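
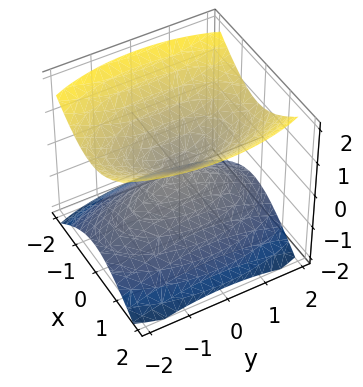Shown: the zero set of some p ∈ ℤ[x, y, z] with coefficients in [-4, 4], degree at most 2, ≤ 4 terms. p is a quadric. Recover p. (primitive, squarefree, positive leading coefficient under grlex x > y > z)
1. The picture has 2 separate pieces.
2. The degree is 2 — two nappes meeting at a single point; a quadric.
3. Symmetries: it's symmetric under x → −x, forcing even powers of x; the y ↦ −y reflection is a symmetry, so y appears only in even powers; mirror symmetry z ↦ −z ⇒ only even powers of z.
4. Observable constraints: it meets the y-axis at y = 0 (among the integer gridlines); one x-axis crossing is at x = 0; it meets the z-axis at z = 0 (among the integer gridlines).
5. Fitting integer coefficients to these (and the overall shape) gives p.

3*x^2 + y^2 - 3*z^2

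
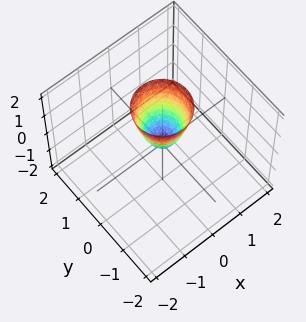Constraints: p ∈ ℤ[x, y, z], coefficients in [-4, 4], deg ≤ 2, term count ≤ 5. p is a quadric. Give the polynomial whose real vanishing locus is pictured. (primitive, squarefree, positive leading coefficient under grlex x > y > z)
(a) The degree is 2 — a paraboloid; a quadric.
(b) Symmetry: the surface is invariant under rotation about z: p = q(x² + y², z).
(c) Observable constraints: a circular section at z = 1 has radius between 0 and 1; one z-axis crossing is at z = 0; one y-axis crossing is at y = 0.
(d) Fitting integer coefficients to these (and the overall shape) gives p.

3*x^2 + 3*y^2 - z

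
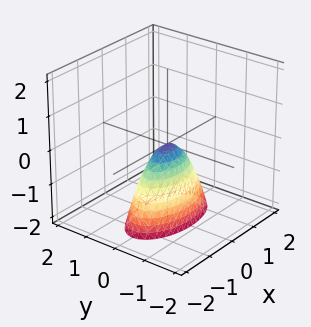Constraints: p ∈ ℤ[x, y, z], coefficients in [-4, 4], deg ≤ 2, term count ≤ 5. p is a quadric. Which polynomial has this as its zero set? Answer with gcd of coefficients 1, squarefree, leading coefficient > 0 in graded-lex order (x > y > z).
x^2 + 3*y^2 + z

deg p = 2. A paraboloid; a quadric.
Symmetries: mirror symmetry y ↦ −y ⇒ only even powers of y; it's symmetric under x → −x, forcing even powers of x.
Checking where it meets the axes: it meets the y-axis at y = 0 (among the integer gridlines); one x-axis crossing is at x = 0; one z-axis crossing is at z = 0.
These observations pin down the coefficients.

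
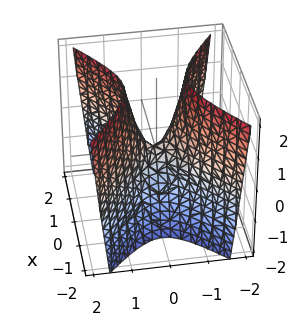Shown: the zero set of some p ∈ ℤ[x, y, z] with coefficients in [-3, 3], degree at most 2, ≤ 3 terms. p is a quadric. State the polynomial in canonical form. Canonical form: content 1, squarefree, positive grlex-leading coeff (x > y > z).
1. deg p = 2. A saddle surface; a quadric.
2. Symmetries: the y ↦ −y reflection is a symmetry, so y appears only in even powers; mirror symmetry x ↦ −x ⇒ only even powers of x.
3. From the axis intercepts and sections: it crosses the y-axis at the gridline y = 0; it meets the x-axis at x = 0 (among the integer gridlines); it crosses the z-axis at the gridline z = 0.
4. Fitting integer coefficients to these (and the overall shape) gives p.

2*x^2 - 3*y^2 + z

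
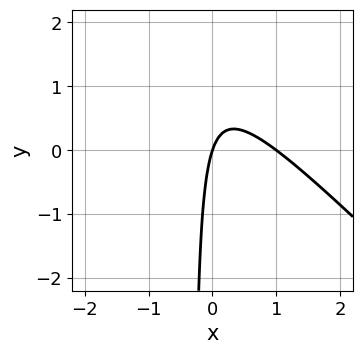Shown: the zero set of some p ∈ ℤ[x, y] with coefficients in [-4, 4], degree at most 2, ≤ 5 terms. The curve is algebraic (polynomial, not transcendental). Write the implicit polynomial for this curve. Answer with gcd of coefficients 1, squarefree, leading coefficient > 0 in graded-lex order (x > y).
3*x^2 + 3*x*y - 3*x + y

First, the degree is 2 — the shape is more complex than any degree-1 curve.
Then, from the visible intercepts: the x-axis gridline crossings are at x ∈ {0, 1}; it meets the y-axis at y = 0 (among the integer gridlines).
Finally, together with the visible shape, these determine p as stated.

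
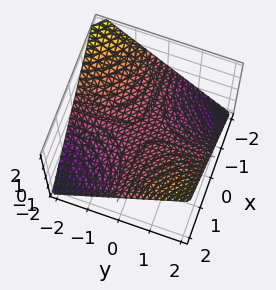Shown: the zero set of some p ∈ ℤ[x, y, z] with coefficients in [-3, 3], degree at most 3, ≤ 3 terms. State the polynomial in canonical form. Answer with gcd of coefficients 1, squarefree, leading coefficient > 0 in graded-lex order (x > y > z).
First, the degree is 2 — a saddle surface; a quadric.
Next, reading off the gridlines: the visible x-axis segment lies entirely on the surface; every point of the y-axis in the box is on the surface.
Finally, fitting integer coefficients to these (and the overall shape) gives p.

x*y - 2*z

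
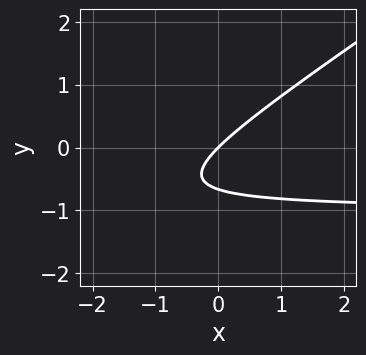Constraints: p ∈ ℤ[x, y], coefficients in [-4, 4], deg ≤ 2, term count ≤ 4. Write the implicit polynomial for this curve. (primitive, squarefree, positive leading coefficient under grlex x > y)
2*x*y - 3*y^2 + 2*x - 2*y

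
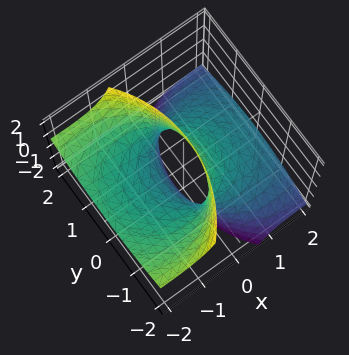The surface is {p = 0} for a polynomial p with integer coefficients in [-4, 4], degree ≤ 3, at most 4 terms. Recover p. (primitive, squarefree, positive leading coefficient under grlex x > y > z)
x^2 + 3*x*z + y^2 - 1

Degree: the shape is more complex than any degree-1 surface, so deg p = 2.
Against the integer gridlines: no z-intercept at any integer in the box; the y-axis gridline crossings are at y ∈ {-1, 1}; the x-axis gridline crossings are at x ∈ {-1, 1}.
Putting this together gives p.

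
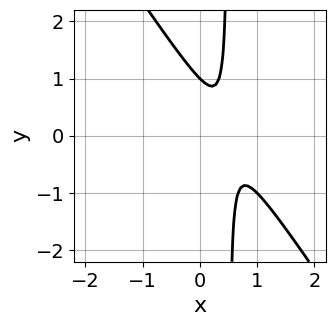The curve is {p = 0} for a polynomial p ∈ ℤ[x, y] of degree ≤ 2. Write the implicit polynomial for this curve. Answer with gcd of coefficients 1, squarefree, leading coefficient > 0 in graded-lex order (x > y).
3*x^2 + 2*x*y - 3*x - y + 1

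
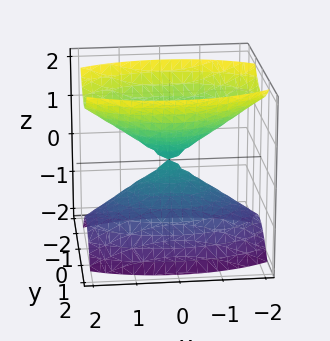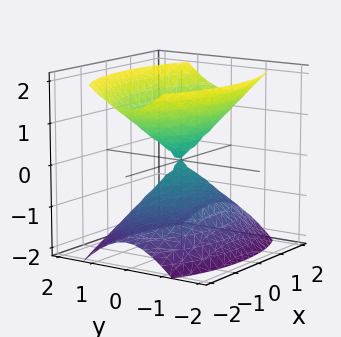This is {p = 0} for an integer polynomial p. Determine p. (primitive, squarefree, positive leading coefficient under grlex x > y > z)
1. The picture has 2 separate pieces. They look like related sheets of one shape, so recover p as a whole.
2. The degree is 2 — two nappes meeting at a single point; a quadric.
3. Symmetries: the x ↦ −x reflection is a symmetry, so x appears only in even powers; it's symmetric under y → −y, forcing even powers of y; mirror symmetry z ↦ −z ⇒ only even powers of z.
4. Observable constraints: it meets the x-axis at x = 0 (among the integer gridlines); it crosses the z-axis at the gridline z = 0; it crosses the y-axis at the gridline y = 0.
5. These observations pin down the coefficients.

x^2 + 3*y^2 - 2*z^2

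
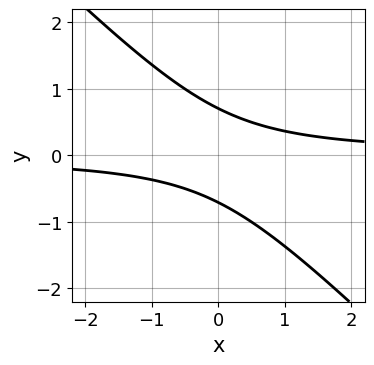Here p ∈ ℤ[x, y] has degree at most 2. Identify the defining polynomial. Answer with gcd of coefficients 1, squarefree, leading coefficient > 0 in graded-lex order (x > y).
deg p = 2. No degree-1 curve has this shape.
Against the integer gridlines: no x-intercept at any integer in the box.
Assembling these constraints gives the stated polynomial.

2*x*y + 2*y^2 - 1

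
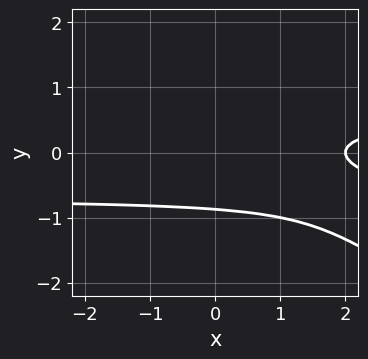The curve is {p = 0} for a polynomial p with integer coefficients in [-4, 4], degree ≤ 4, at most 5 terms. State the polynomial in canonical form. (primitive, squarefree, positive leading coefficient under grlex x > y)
2*x*y^2 + 3*y^3 - x + 2

Degree: a generic line meets the curve in up to 3 points, so deg p = 3.
From the axis intercepts and sections: one x-axis crossing is at x = 2.
Putting this together gives p.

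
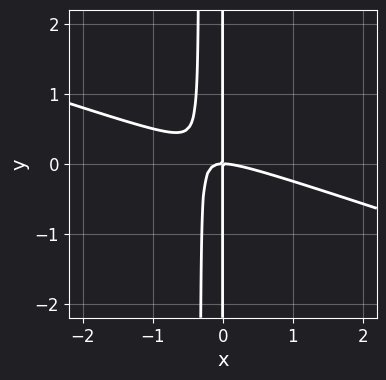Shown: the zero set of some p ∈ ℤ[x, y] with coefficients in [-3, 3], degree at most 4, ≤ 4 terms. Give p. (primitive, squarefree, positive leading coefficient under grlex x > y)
1. Degree: the shape is more complex than any degree-2 curve, so deg p = 3.
2. From the visible intercepts: one x-axis crossing is at x = 0; the visible y-axis segment lies entirely on the curve.
3. The integer polynomial consistent with all of this is the stated p.

x^3 + 3*x^2*y + x*y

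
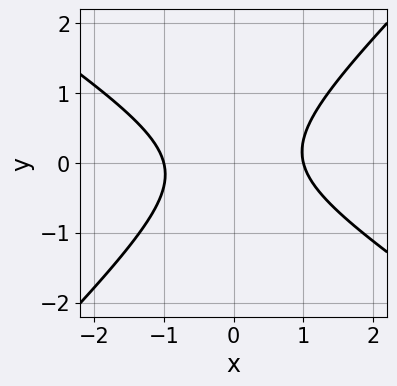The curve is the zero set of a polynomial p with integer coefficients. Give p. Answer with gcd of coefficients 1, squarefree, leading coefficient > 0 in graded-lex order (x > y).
2*x^2 + x*y - 3*y^2 - 2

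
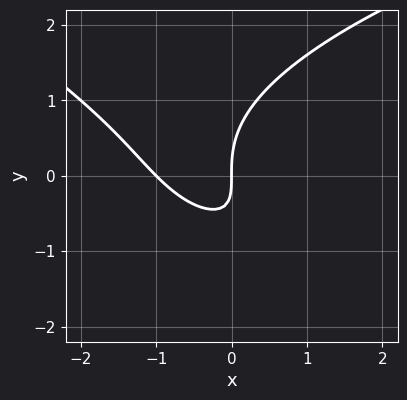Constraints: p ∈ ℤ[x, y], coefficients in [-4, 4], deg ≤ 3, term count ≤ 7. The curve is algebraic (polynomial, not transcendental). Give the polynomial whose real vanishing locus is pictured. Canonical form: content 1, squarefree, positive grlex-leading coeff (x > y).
(a) The degree is 3 — the shape is more complex than any degree-2 curve.
(b) From the visible intercepts: one y-axis crossing is at y = 0; the x-axis gridline crossings are at x ∈ {-1, 0}.
(c) Together with the visible shape, these determine p as stated.

x*y^2 + 2*y^3 - 3*x^2 - 3*x*y - 3*x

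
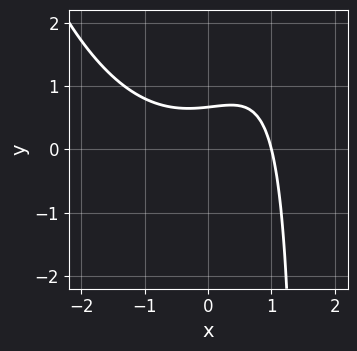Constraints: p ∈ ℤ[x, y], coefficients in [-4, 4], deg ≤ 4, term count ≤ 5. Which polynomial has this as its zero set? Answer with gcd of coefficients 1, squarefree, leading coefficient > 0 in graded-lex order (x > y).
1. Degree: no degree-2 curve has this shape, so deg p = 3.
2. Against the integer gridlines: it crosses the x-axis at the gridline x = 1.
3. Matching integer coefficients to the picture gives p.

x^3 - 2*x*y + x + 3*y - 2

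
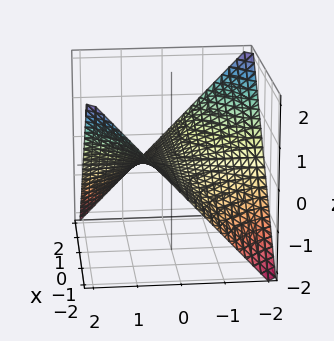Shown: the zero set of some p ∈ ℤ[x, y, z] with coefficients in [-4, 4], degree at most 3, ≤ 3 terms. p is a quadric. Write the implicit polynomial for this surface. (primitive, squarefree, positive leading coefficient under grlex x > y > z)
1. The degree is 2 — a hyperbolic paraboloid; a quadric.
2. From the axis intercepts and sections: every point of the x-axis in the box is on the surface; every point of the y-axis in the box is on the surface.
3. Assembling these constraints gives the stated polynomial.

x*y + 2*z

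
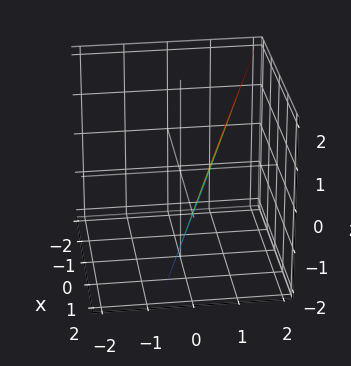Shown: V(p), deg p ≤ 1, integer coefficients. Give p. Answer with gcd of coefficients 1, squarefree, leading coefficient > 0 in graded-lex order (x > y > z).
Degree: the surface is flat (a plane), so deg p = 1.
Checking where it meets the axes: it meets the z-axis at z = -2 (among the integer gridlines); it meets the x-axis at x = 2 (among the integer gridlines).
Assembling these constraints gives the stated polynomial.

x + 3*y - z - 2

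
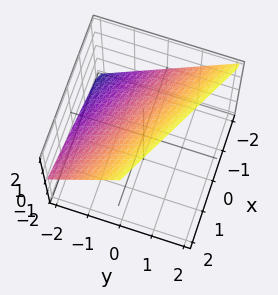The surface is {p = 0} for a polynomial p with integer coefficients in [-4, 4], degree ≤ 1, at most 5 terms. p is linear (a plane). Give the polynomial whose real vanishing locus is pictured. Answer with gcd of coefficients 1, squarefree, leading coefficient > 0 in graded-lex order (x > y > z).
1. deg p = 1.
2. Against the integer gridlines: it crosses the y-axis at the gridline y = -1; one z-axis crossing is at z = 1; it meets the x-axis at x = -2 (among the integer gridlines).
3. These observations pin down the coefficients.

x + 2*y - 2*z + 2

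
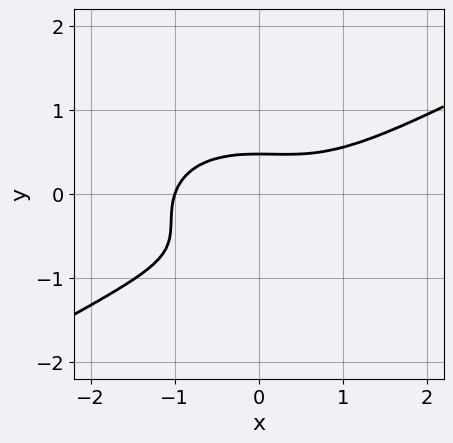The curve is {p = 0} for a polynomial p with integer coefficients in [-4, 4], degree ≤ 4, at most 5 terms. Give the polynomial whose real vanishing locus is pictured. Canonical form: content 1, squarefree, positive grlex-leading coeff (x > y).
deg p = 3. A generic line meets the curve in up to 3 points.
Observable constraints: one x-axis crossing is at x = -1.
Together with the visible shape, these determine p as stated.

x^3 - x^2*y - 3*y^3 - 3*y^2 + 1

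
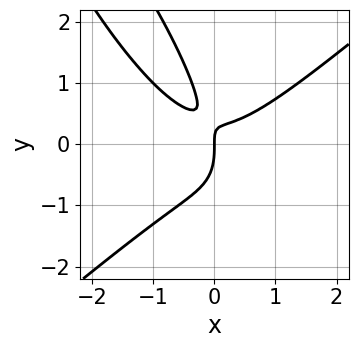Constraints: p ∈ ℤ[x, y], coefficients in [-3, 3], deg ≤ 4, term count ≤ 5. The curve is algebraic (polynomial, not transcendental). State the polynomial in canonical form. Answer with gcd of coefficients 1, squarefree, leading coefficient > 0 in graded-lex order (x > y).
2*x^3 - 2*x*y^2 - y^3 - 2*x*y + x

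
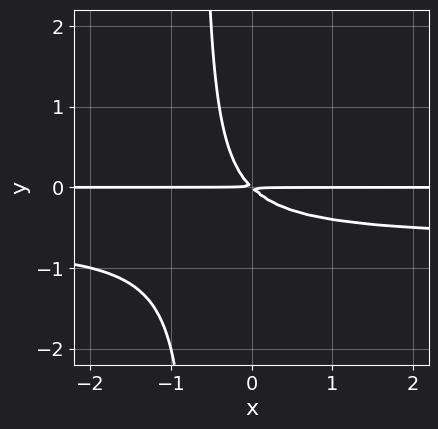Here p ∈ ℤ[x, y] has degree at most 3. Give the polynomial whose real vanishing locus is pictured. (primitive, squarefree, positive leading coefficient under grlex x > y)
First, the degree is 3 — no degree-2 curve has this shape.
Next, against the integer gridlines: every point of the x-axis in the box is on the curve.
Finally, putting this together gives p.

3*x*y^2 + 2*x*y + 2*y^2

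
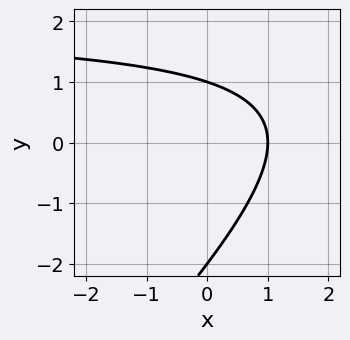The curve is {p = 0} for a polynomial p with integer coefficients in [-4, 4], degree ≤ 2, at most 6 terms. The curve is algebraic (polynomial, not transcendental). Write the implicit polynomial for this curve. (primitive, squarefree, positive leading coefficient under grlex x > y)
x*y - y^2 - 2*x - y + 2

First, the degree is 2 — a generic line meets the curve in up to 2 points.
Then, reading off the gridlines: one x-axis crossing is at x = 1; the y-axis gridline crossings are at y ∈ {-2, 1}.
Finally, these observations pin down the coefficients.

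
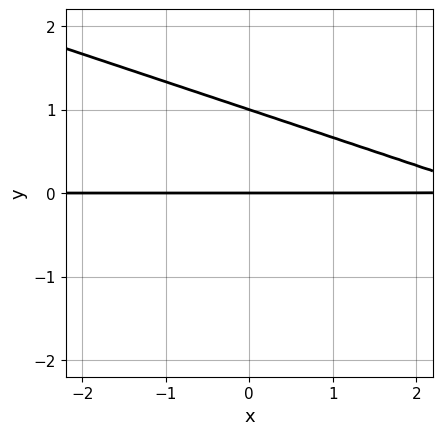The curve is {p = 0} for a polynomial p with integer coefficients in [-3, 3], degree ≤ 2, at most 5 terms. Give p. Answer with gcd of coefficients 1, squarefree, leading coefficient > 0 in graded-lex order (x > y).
x*y + 3*y^2 - 3*y

1. The degree is 2 — the shape is more complex than any degree-1 curve.
2. From the visible intercepts: the y-axis gridline crossings are at y ∈ {0, 1}; the visible x-axis segment lies entirely on the curve.
3. Together with the visible shape, these determine p as stated.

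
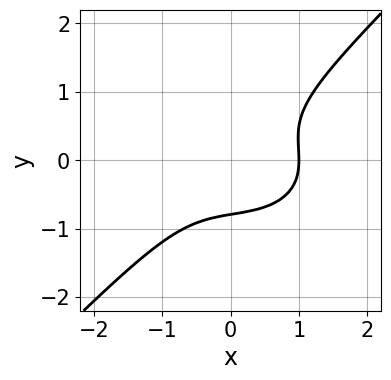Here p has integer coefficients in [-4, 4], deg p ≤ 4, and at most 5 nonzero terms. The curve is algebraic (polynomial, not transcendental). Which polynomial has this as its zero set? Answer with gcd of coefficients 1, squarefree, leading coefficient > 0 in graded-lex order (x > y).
(a) The degree is 3 — the shape is more complex than any degree-2 curve.
(b) Reading off the gridlines: one x-axis crossing is at x = 1.
(c) Fitting integer coefficients to these (and the overall shape) gives p.

x^3 + x*y^2 - 2*y^3 - 1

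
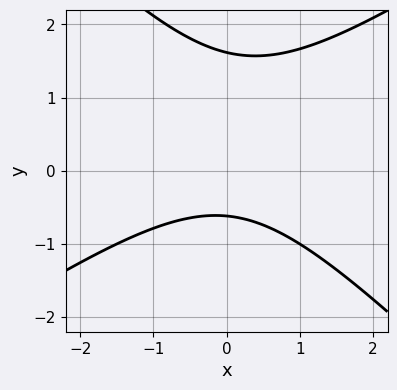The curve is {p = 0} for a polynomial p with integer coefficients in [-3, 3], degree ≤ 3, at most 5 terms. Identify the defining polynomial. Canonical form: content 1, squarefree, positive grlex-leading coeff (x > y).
Degree: no degree-1 curve has this shape, so deg p = 2.
From the visible intercepts: the curve avoids every integer x-axis point in the box.
Putting this together gives p.

2*x^2 - x*y - 3*y^2 + 3*y + 3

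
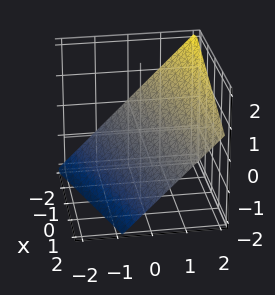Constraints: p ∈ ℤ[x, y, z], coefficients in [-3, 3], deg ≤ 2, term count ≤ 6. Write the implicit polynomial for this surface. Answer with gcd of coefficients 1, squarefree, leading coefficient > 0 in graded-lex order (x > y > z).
x - 3*y + 3*z + 2

deg p = 1. Every cross-section is a straight line — this is a plane.
From the axis intercepts and sections: one x-axis crossing is at x = -2.
Fitting integer coefficients to these (and the overall shape) gives p.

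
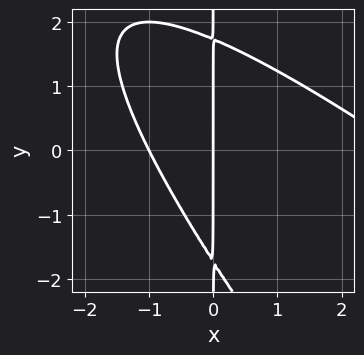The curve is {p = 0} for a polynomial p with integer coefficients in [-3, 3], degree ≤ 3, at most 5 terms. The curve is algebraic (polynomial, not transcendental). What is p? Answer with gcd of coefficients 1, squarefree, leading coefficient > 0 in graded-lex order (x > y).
x^3 + 2*x^2*y + x*y^2 - 2*x^2 - 3*x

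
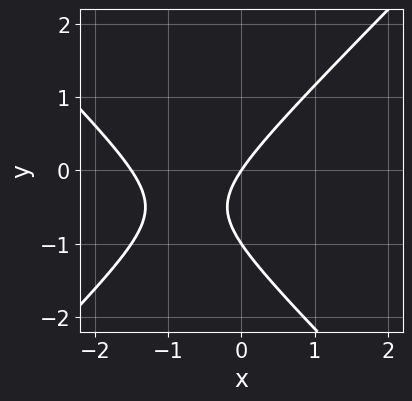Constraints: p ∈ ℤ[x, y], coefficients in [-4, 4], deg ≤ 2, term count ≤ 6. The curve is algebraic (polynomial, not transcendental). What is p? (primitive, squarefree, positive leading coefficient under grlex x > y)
2*x^2 - 2*y^2 + 3*x - 2*y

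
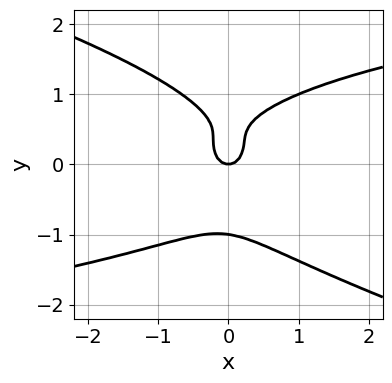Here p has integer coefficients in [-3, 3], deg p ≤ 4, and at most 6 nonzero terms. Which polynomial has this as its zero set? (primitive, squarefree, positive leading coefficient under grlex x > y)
1. deg p = 4. A generic line meets the curve in up to 4 points.
2. From the visible intercepts: it meets the x-axis at x = 0 (among the integer gridlines); the y-axis gridline crossings are at y ∈ {-1, 0}.
3. Putting this together gives p.

x*y^3 + 3*y^4 - 3*x^2 - 2*y^2 + y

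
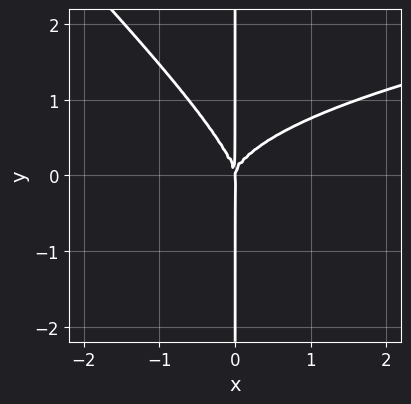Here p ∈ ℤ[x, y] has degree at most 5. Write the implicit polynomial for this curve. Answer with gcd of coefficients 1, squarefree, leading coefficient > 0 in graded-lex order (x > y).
First, deg p = 4. A generic line meets the curve in up to 4 points.
Then, checking where it meets the axes: every point of the y-axis in the box is on the curve; it crosses the x-axis at the gridline x = 0.
Finally, putting this together gives p.

x^2*y^2 + x*y^3 - x^3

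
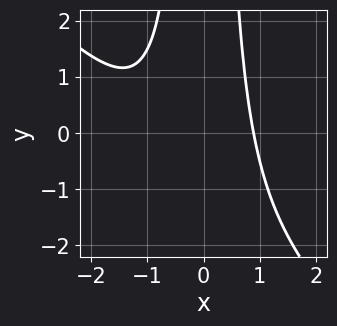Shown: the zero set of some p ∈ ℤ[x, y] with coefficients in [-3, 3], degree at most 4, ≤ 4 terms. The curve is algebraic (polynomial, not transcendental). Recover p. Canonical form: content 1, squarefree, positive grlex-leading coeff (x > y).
(a) The degree is 3 — the shape is more complex than any degree-2 curve.
(b) Observable constraints: the curve avoids every integer y-axis point in the box.
(c) Matching integer coefficients to the picture gives p.

2*x^3 + 2*x^2*y + 2*x^2 - 3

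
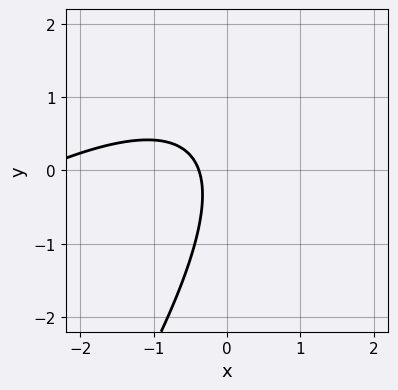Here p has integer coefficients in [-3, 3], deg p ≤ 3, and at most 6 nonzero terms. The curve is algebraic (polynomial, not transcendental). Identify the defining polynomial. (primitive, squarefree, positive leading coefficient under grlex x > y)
x^2 - 2*x*y + y^2 + 3*x + 1

deg p = 2. No degree-1 curve has this shape.
From the visible intercepts: it misses every integer gridline on the y-axis.
Solving for integer coefficients yields p as stated.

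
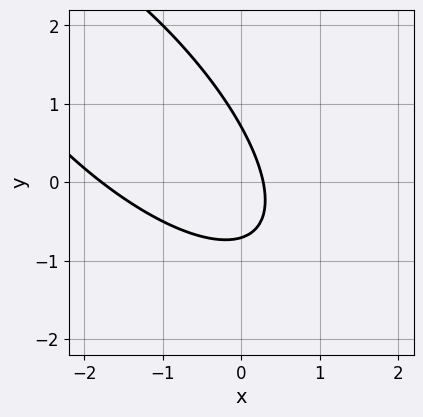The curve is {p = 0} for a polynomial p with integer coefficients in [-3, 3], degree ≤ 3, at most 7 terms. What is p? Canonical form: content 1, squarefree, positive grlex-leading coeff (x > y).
2*x^2 + 3*x*y + 2*y^2 + 3*x - 1

Degree: a generic line meets the curve in up to 2 points, so deg p = 2.
Solving for integer coefficients yields p as stated.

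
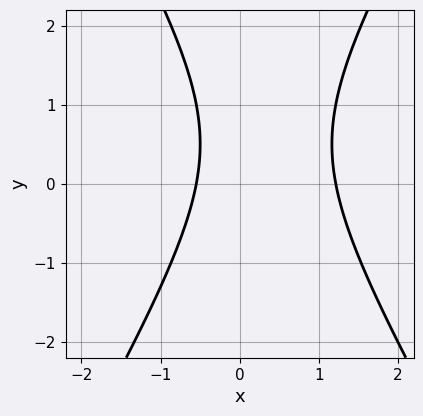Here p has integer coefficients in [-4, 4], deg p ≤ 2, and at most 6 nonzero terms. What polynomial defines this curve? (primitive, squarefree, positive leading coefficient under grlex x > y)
First, degree: a generic line meets the curve in up to 2 points, so deg p = 2.
Next, from the axis intercepts and sections: it misses every integer gridline on the y-axis.
Finally, the integer polynomial consistent with all of this is the stated p.

3*x^2 - y^2 - 2*x + y - 2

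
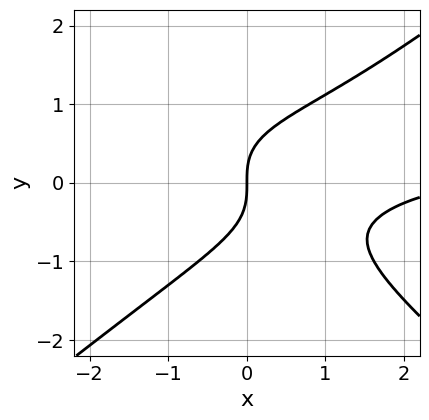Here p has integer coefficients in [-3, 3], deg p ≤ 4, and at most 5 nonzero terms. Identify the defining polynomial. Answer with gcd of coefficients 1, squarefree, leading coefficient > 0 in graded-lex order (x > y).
2*x^2*y - 3*y^3 - x^2 + 3*x

1. Degree: a generic line meets the curve in up to 3 points, so deg p = 3.
2. Reading off the gridlines: one y-axis crossing is at y = 0; it meets the x-axis at x = 0 (among the integer gridlines).
3. Putting this together gives p.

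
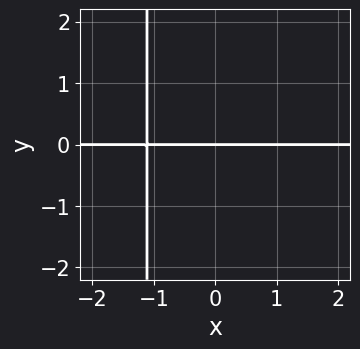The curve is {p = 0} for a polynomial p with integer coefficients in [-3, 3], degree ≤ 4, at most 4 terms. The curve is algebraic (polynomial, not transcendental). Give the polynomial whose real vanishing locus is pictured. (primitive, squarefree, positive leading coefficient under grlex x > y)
(a) Degree: the shape is more complex than any degree-3 curve, so deg p = 4.
(b) Against the integer gridlines: it crosses the y-axis at the gridline y = 0; the visible x-axis segment lies entirely on the curve.
(c) Matching integer coefficients to the picture gives p.

3*x^3*y - x*y + 3*y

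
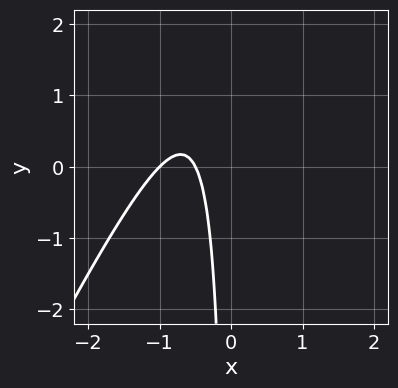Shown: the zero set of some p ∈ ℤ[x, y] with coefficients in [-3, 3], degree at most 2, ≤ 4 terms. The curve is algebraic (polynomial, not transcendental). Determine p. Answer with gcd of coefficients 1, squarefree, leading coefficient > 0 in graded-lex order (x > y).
2*x^2 - x*y + 3*x + 1

1. Degree: no degree-1 curve has this shape, so deg p = 2.
2. From the visible intercepts: it meets the x-axis at x = -1 (among the integer gridlines); it misses every integer gridline on the y-axis.
3. The integer polynomial consistent with all of this is the stated p.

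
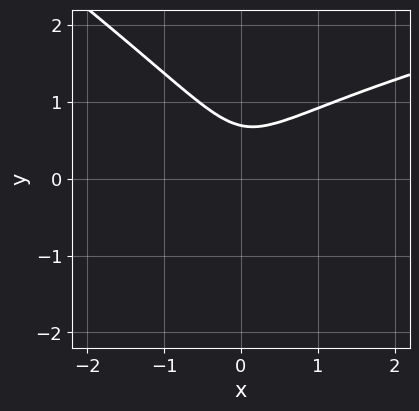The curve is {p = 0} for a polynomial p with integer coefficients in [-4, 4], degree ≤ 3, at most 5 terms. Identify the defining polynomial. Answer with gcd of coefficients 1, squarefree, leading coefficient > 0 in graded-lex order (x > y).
2*x*y^2 + 3*y^3 - 3*x^2 - 1

First, deg p = 3. The shape is more complex than any degree-2 curve.
Next, observable constraints: it misses every integer gridline on the x-axis.
Finally, together with the visible shape, these determine p as stated.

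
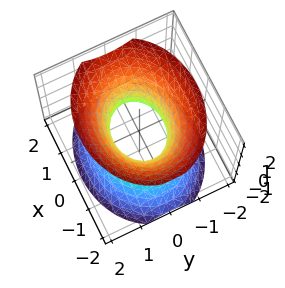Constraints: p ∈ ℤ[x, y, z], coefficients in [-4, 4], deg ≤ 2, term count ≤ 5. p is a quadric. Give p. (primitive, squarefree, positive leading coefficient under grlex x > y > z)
1. deg p = 2. One connected sheet with a waist; a quadric.
2. Symmetries: mirror symmetry x ↦ −x ⇒ only even powers of x; mirror symmetry z ↦ −z ⇒ only even powers of z; the y ↦ −y reflection is a symmetry, so y appears only in even powers.
3. From the visible intercepts: no z-intercept at any integer in the box; the x-axis gridline crossings are at x ∈ {-1, 1}.
4. Solving for integer coefficients yields p as stated.

2*x^2 + 3*y^2 - 2*z^2 - 2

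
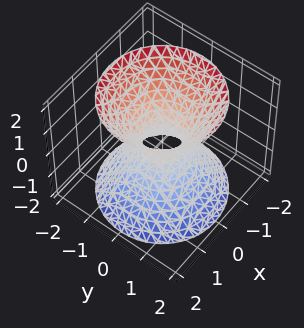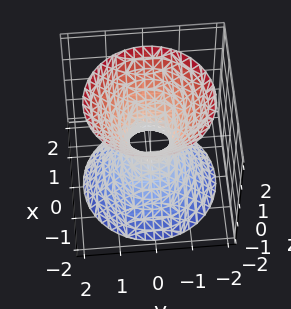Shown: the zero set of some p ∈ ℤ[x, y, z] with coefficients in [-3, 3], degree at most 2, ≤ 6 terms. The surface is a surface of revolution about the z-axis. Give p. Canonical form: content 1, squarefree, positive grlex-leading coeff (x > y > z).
3*x^2 + 3*y^2 - 2*z^2 - 1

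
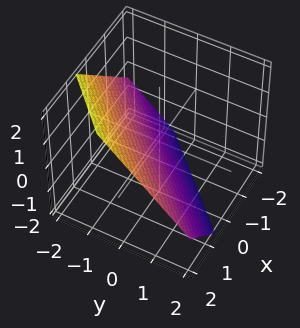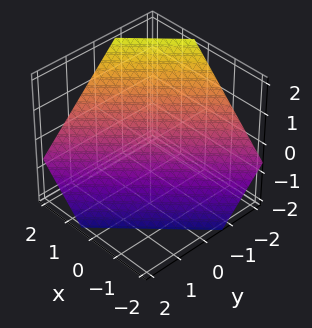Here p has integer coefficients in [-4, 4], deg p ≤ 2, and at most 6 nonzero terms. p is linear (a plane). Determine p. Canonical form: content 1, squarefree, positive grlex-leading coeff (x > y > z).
3*x - 3*y - 3*z - 2

First, the degree is 1 — every cross-section is a straight line — this is a plane.
Finally, matching integer coefficients to the picture gives p.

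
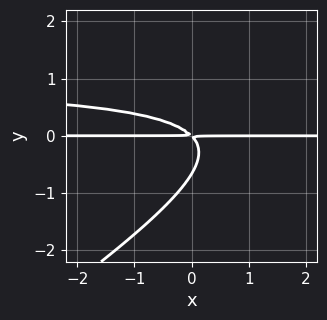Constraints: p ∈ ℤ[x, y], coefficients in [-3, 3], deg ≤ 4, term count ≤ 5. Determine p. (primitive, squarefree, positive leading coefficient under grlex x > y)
First, degree: a generic line meets the curve in up to 3 points, so deg p = 3.
Next, from the visible intercepts: the visible x-axis segment lies entirely on the curve.
Finally, assembling these constraints gives the stated polynomial.

2*x*y^2 - 3*y^3 - 2*x*y - 2*y^2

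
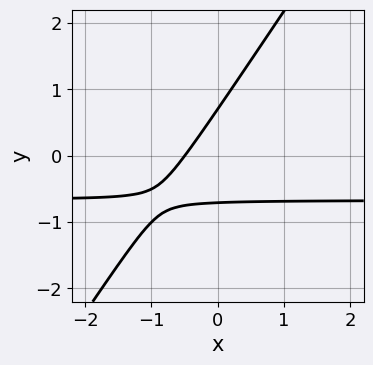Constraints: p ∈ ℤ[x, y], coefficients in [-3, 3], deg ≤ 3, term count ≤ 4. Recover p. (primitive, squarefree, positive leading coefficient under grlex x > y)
(a) Degree: a generic line meets the curve in up to 2 points, so deg p = 2.
(b) The integer polynomial consistent with all of this is the stated p.

3*x*y - 2*y^2 + 2*x + 1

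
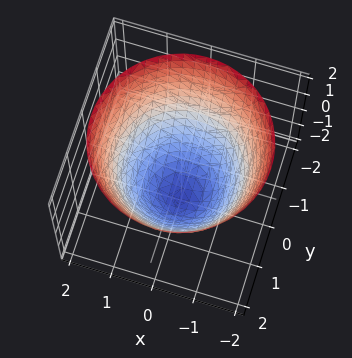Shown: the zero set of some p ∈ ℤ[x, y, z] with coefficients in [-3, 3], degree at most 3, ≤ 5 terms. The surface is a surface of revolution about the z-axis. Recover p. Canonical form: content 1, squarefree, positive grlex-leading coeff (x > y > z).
The degree is 2 — no degree-1 surface has this shape.
Symmetries: rotational symmetry about the z-axis ⇒ p depends on x, y only through x² + y².
Observable constraints: a circular section at z = 0 has radius between 1 and 2; it crosses the z-axis at the gridline z = -2.
Putting this together gives p.

x^2 + y^2 - z - 2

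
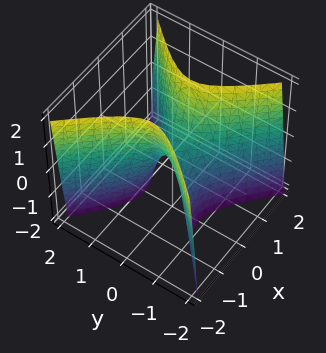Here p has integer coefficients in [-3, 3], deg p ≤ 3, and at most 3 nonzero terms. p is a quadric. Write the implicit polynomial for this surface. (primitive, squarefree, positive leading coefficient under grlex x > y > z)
Degree: a hyperbolic paraboloid; a quadric, so deg p = 2.
Symmetries: mirror symmetry x ↦ −x ⇒ only even powers of x; the y ↦ −y reflection is a symmetry, so y appears only in even powers.
Checking where it meets the axes: it crosses the y-axis at the gridline y = 0; it meets the x-axis at x = 0 (among the integer gridlines); it meets the z-axis at z = 0 (among the integer gridlines).
Putting this together gives p.

3*x^2 - 3*y^2 - z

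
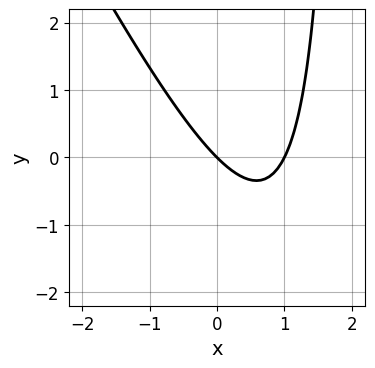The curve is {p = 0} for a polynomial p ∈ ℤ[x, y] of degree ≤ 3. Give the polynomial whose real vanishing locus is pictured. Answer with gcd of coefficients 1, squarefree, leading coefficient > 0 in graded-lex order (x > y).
2*x^2 + x*y - 2*x - 2*y

First, deg p = 2.
Next, from the axis intercepts and sections: the x-axis gridline crossings are at x ∈ {0, 1}; it crosses the y-axis at the gridline y = 0.
Finally, these observations pin down the coefficients.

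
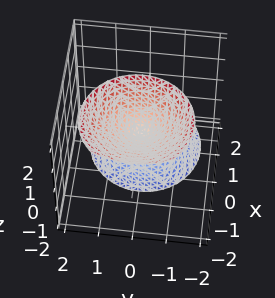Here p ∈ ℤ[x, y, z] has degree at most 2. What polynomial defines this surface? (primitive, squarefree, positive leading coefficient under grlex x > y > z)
3*x^2 + 3*x*z + 3*y^2 - z^2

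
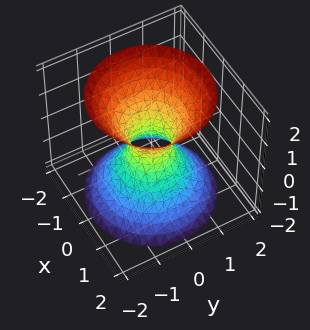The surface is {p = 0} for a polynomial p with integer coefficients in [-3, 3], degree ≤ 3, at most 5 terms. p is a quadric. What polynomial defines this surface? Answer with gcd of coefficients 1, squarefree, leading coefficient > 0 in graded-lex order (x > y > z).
(a) deg p = 2. An hourglass — one-sheet hyperboloid; a quadric.
(b) Symmetry: the surface is invariant under rotation about z: p = q(x² + y², z); it's symmetric under z → −z, forcing even powers of z.
(c) Observable constraints: a circular section at z = 1 has radius exactly 1; it misses every integer gridline on the z-axis.
(d) Together with the visible shape, these determine p as stated.

3*x^2 + 3*y^2 - 2*z^2 - 1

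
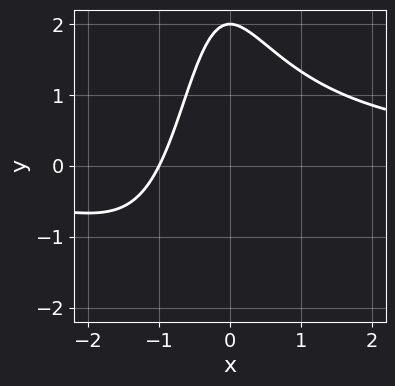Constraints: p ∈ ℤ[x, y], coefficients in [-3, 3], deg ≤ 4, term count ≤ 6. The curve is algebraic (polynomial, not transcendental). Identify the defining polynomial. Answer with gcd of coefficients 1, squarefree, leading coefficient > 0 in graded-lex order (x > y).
(a) deg p = 3. The shape is more complex than any degree-2 curve.
(b) From the axis intercepts and sections: it crosses the x-axis at the gridline x = -1; it meets the y-axis at y = 2 (among the integer gridlines).
(c) These observations pin down the coefficients.

x^2*y + x*y - 2*x + y - 2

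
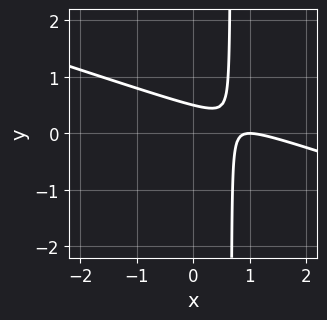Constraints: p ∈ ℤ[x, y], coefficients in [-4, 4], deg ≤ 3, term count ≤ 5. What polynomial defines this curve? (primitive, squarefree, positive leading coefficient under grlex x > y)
(a) The degree is 2 — the shape is more complex than any degree-1 curve.
(b) Reading off the gridlines: it crosses the x-axis at the gridline x = 1.
(c) Assembling these constraints gives the stated polynomial.

x^2 + 3*x*y - 2*x - 2*y + 1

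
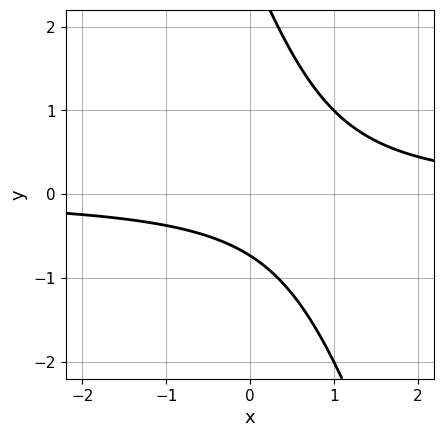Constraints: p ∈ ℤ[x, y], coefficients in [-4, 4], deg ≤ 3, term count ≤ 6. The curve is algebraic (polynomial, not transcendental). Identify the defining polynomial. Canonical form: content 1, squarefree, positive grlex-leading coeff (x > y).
3*x*y + y^2 - 2*y - 2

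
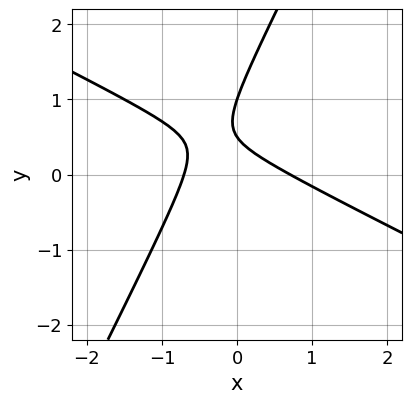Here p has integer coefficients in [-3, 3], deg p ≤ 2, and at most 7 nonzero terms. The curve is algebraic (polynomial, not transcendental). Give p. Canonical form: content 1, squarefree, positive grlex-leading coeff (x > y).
deg p = 2.
Observable constraints: one y-axis crossing is at y = 1.
Matching integer coefficients to the picture gives p.

2*x^2 + 3*x*y - 2*y^2 + 3*y - 1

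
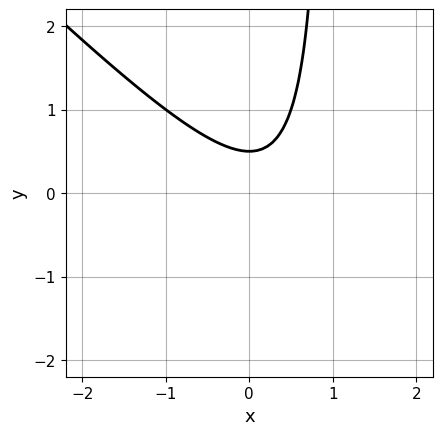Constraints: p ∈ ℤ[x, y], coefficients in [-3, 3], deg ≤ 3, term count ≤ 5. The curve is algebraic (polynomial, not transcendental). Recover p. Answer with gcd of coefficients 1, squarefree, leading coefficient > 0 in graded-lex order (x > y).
2*x^2 + 2*x*y - x - 2*y + 1

1. Degree: no degree-1 curve has this shape, so deg p = 2.
2. From the axis intercepts and sections: no x-intercept at any integer in the box.
3. Putting this together gives p.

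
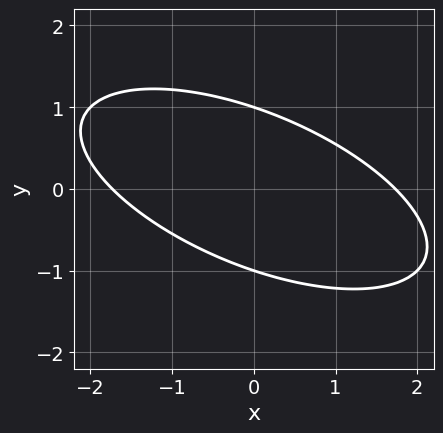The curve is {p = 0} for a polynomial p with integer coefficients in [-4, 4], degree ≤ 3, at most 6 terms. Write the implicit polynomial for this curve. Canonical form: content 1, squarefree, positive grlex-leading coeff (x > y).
x^2 + 2*x*y + 3*y^2 - 3

(a) Degree: no degree-1 curve has this shape, so deg p = 2.
(b) Observable constraints: among the integer gridlines, it crosses the y-axis at y ∈ {-1, 1}.
(c) Assembling these constraints gives the stated polynomial.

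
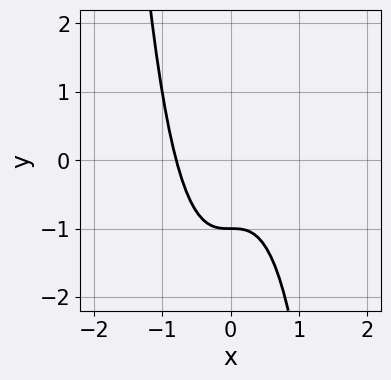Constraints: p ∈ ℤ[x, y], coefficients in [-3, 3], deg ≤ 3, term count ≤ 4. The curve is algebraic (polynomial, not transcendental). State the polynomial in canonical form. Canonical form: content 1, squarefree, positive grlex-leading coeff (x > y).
1. Degree: no degree-2 curve has this shape, so deg p = 3.
2. From the visible intercepts: one y-axis crossing is at y = -1.
3. These observations pin down the coefficients.

2*x^3 + y + 1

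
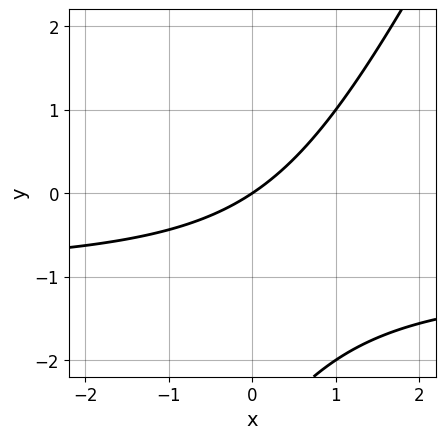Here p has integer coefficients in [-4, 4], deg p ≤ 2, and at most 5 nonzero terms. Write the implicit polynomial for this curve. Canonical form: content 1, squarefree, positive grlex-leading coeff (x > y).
2*x*y - y^2 + 2*x - 3*y

deg p = 2. No degree-1 curve has this shape.
From the axis intercepts and sections: it crosses the y-axis at the gridline y = 0; it crosses the x-axis at the gridline x = 0.
Assembling these constraints gives the stated polynomial.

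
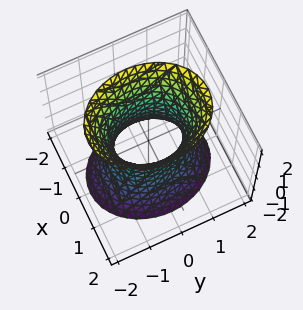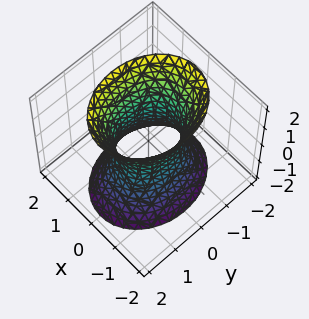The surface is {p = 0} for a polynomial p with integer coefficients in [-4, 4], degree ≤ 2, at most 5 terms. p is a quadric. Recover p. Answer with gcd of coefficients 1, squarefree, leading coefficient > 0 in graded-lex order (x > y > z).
3*x^2 + 2*y^2 - z^2 - 2

1. The degree is 2 — an hourglass — one-sheet hyperboloid; a quadric.
2. Symmetries: the x ↦ −x reflection is a symmetry, so x appears only in even powers; the z ↦ −z reflection is a symmetry, so z appears only in even powers; it's symmetric under y → −y, forcing even powers of y.
3. From the visible intercepts: the surface avoids every integer z-axis point in the box; the y-axis gridline crossings are at y ∈ {-1, 1}.
4. Fitting integer coefficients to these (and the overall shape) gives p.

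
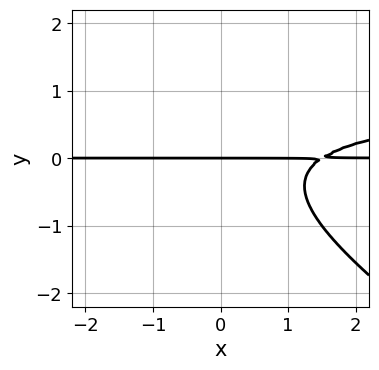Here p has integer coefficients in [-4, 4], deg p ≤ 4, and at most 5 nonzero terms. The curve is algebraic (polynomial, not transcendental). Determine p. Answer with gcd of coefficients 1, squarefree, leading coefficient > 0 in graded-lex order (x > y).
2*x*y^2 + 3*y^3 - 2*x*y + 3*y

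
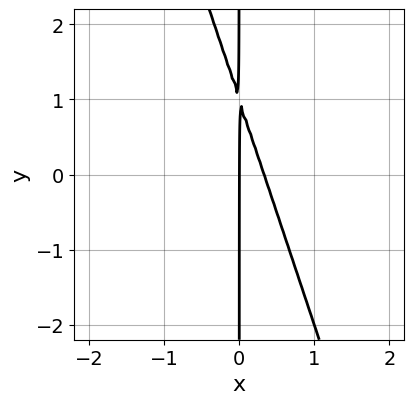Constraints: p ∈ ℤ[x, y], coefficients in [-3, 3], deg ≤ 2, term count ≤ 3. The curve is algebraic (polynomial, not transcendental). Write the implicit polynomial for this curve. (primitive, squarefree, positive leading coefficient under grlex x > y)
3*x^2 + x*y - x

The degree is 2 — a generic line meets the curve in up to 2 points.
From the visible intercepts: every point of the y-axis in the box is on the curve; it meets the x-axis at x = 0 (among the integer gridlines).
Matching integer coefficients to the picture gives p.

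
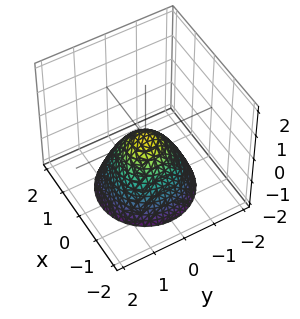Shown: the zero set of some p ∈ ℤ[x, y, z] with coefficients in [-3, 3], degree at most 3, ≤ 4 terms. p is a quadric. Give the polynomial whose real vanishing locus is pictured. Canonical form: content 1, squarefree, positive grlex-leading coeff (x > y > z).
1. Degree: a single bowl opening along one axis; a quadric, so deg p = 2.
2. By symmetry, the surface is invariant under rotation about z: p = q(x² + y², z).
3. Observable constraints: it crosses the y-axis at the gridline y = 0; one x-axis crossing is at x = 0.
4. Fitting integer coefficients to these (and the overall shape) gives p.

x^2 + y^2 + z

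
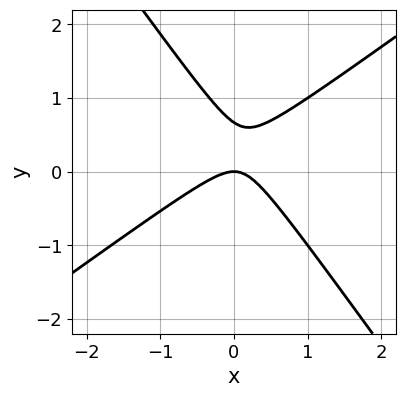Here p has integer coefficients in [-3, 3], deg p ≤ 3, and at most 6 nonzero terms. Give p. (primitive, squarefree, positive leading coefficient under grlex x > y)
1. deg p = 2. A generic line meets the curve in up to 2 points.
2. Against the integer gridlines: one y-axis crossing is at y = 0; it crosses the x-axis at the gridline x = 0.
3. Together with the visible shape, these determine p as stated.

3*x^2 - 2*x*y - 3*y^2 + 2*y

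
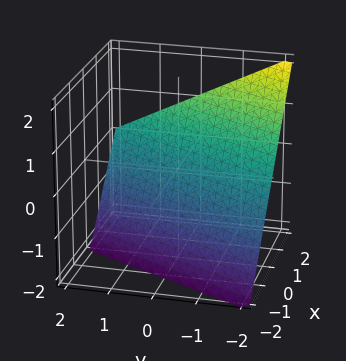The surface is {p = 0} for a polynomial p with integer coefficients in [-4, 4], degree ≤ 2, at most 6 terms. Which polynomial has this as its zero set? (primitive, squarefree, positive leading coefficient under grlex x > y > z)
First, deg p = 1.
Then, from the visible intercepts: it crosses the y-axis at the gridline y = -2; one x-axis crossing is at x = 1; one z-axis crossing is at z = -1.
Finally, matching integer coefficients to the picture gives p.

2*x - y - 2*z - 2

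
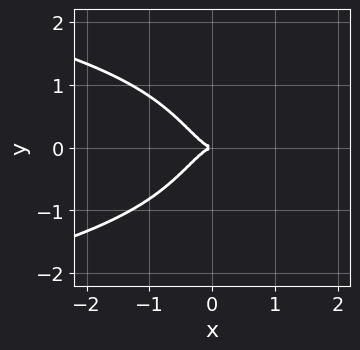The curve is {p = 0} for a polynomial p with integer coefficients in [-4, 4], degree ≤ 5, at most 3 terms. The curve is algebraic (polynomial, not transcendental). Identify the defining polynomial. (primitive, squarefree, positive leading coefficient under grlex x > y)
2*x^2*y^2 + 2*x^3 + y^2

1. Degree: no degree-3 curve has this shape, so deg p = 4.
2. Symmetries: mirror symmetry y ↦ −y ⇒ only even powers of y.
3. Observable constraints: one y-axis crossing is at y = 0; one x-axis crossing is at x = 0.
4. Fitting integer coefficients to these (and the overall shape) gives p.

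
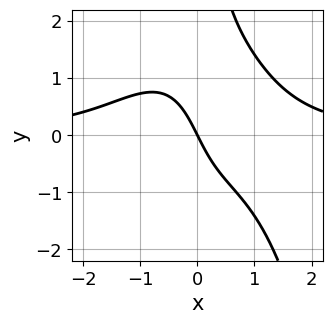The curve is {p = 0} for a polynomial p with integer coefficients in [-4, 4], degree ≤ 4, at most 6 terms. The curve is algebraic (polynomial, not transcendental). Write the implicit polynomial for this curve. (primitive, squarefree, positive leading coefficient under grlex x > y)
x^3*y + x*y^2 - 2*x - y

(a) deg p = 4. A generic line meets the curve in up to 4 points.
(b) Observable constraints: it crosses the x-axis at the gridline x = 0; one y-axis crossing is at y = 0.
(c) Matching integer coefficients to the picture gives p.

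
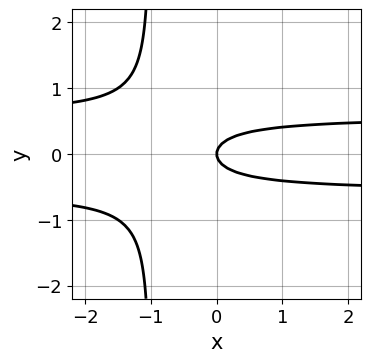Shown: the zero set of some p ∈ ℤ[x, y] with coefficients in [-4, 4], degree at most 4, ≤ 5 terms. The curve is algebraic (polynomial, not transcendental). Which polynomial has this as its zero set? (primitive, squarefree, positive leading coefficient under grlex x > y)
3*x*y^2 + 3*y^2 - x

First, degree: no degree-2 curve has this shape, so deg p = 3.
Then, symmetries: it's symmetric under y → −y, forcing even powers of y.
Then, observable constraints: one y-axis crossing is at y = 0; it meets the x-axis at x = 0 (among the integer gridlines).
Finally, these observations pin down the coefficients.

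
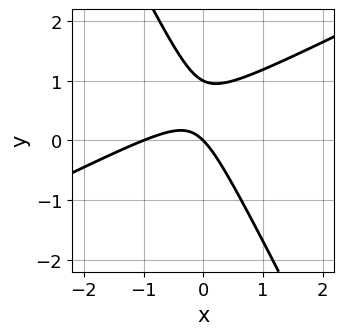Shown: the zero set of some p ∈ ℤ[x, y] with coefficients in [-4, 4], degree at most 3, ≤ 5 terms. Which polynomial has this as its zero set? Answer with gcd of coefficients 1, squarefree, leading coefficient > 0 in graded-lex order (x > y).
1. The degree is 2 — a generic line meets the curve in up to 2 points.
2. Against the integer gridlines: among the integer gridlines, it crosses the y-axis at y ∈ {0, 1}; among the integer gridlines, it crosses the x-axis at x ∈ {-1, 0}.
3. Solving for integer coefficients yields p as stated.

2*x^2 - 3*x*y - 2*y^2 + 2*x + 2*y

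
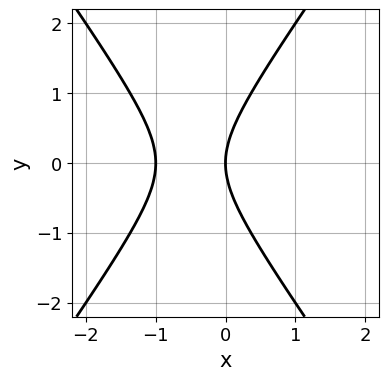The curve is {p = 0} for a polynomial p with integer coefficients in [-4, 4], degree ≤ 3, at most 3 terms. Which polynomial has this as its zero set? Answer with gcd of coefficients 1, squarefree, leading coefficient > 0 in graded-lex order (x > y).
(a) Degree: the shape is more complex than any degree-1 curve, so deg p = 2.
(b) Symmetries: the y ↦ −y reflection is a symmetry, so y appears only in even powers.
(c) Observable constraints: among the integer gridlines, it crosses the x-axis at x ∈ {-1, 0}; it crosses the y-axis at the gridline y = 0.
(d) Matching integer coefficients to the picture gives p.

2*x^2 - y^2 + 2*x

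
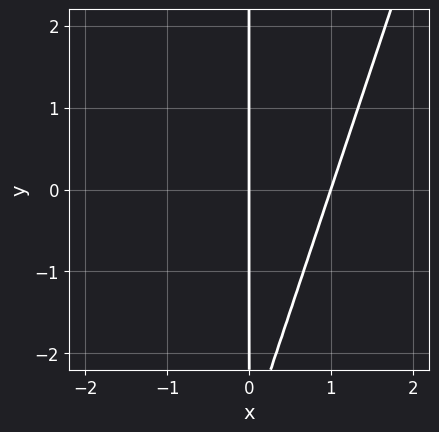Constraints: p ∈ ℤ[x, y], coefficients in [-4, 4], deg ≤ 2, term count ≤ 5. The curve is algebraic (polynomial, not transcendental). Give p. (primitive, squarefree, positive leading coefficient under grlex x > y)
3*x^2 - x*y - 3*x

First, the degree is 2 — the shape is more complex than any degree-1 curve.
Next, reading off the gridlines: the x-axis gridline crossings are at x ∈ {0, 1}; the visible y-axis segment lies entirely on the curve.
Finally, fitting integer coefficients to these (and the overall shape) gives p.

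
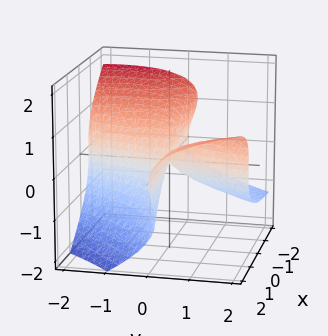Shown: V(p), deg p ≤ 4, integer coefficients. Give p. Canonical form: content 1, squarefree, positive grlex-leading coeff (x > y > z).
Degree: a generic line meets the surface in up to 3 points, so deg p = 3.
Checking where it meets the axes: every point of the x-axis in the box is on the surface; it crosses the z-axis at the gridline z = 0; it crosses the y-axis at the gridline y = 0.
Fitting integer coefficients to these (and the overall shape) gives p.

2*x*z^2 - y*z^2 + 3*z^3 - 3*x*y + y^2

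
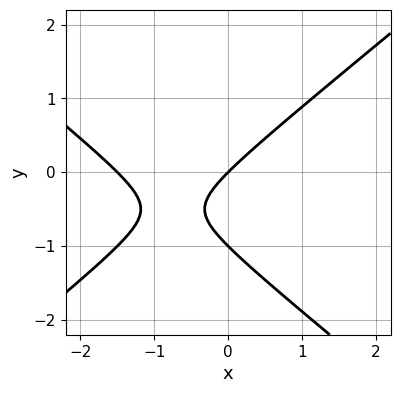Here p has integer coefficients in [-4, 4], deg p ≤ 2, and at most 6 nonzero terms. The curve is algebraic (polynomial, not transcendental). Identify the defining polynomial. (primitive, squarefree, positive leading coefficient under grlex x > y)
2*x^2 - 3*y^2 + 3*x - 3*y

deg p = 2. A generic line meets the curve in up to 2 points.
Against the integer gridlines: among the integer gridlines, it crosses the y-axis at y ∈ {-1, 0}; it meets the x-axis at x = 0 (among the integer gridlines).
Matching integer coefficients to the picture gives p.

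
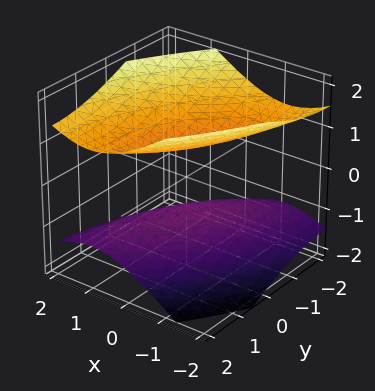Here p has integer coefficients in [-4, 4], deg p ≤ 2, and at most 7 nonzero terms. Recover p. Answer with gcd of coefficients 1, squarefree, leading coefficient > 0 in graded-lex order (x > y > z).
1. There are 2 components. They look like related sheets of one shape, so recover p as a whole.
2. The degree is 2 — no degree-1 surface has this shape.
3. From the axis intercepts and sections: it misses every integer gridline on the y-axis; no x-intercept at any integer in the box.
4. Matching integer coefficients to the picture gives p.

2*x^2 - 2*x*y + y^2 - 3*z^2 + 2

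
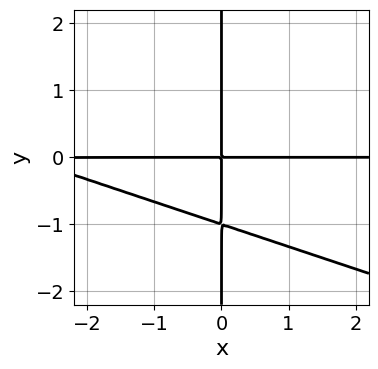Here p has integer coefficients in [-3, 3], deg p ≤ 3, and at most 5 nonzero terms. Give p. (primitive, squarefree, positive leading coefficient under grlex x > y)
x^2*y + 3*x*y^2 + 3*x*y

1. deg p = 3. A generic line meets the curve in up to 3 points.
2. Checking where it meets the axes: the visible x-axis segment lies entirely on the curve; the visible y-axis segment lies entirely on the curve.
3. The integer polynomial consistent with all of this is the stated p.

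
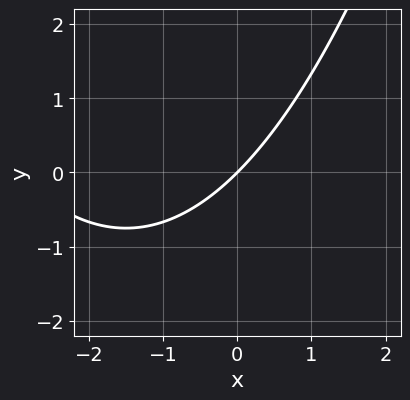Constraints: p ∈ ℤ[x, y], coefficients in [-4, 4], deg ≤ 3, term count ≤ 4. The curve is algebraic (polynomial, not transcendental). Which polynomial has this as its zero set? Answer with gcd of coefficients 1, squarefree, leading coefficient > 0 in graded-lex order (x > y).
x^2 + 3*x - 3*y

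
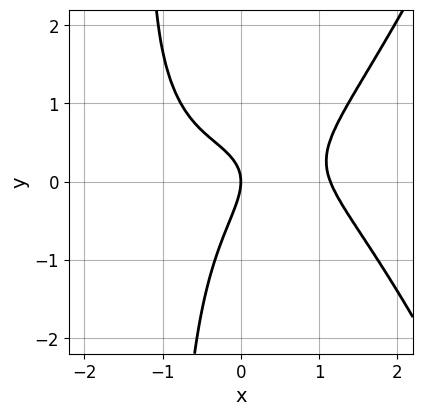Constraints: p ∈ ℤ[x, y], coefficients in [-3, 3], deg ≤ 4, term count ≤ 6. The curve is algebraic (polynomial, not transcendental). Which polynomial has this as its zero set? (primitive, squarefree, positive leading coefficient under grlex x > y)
2*x^4 - 3*x*y^2 + 3*x*y - 3*y^2 - 3*x

The degree is 4 — no degree-3 curve has this shape.
Reading off the gridlines: one x-axis crossing is at x = 0; one y-axis crossing is at y = 0.
Together with the visible shape, these determine p as stated.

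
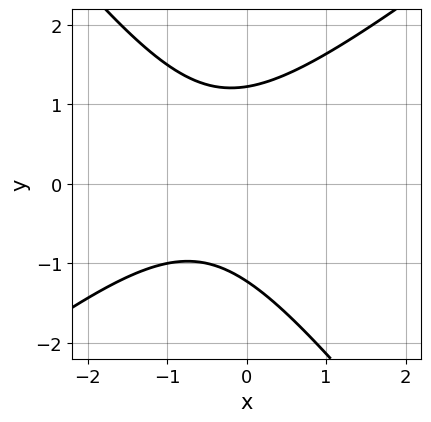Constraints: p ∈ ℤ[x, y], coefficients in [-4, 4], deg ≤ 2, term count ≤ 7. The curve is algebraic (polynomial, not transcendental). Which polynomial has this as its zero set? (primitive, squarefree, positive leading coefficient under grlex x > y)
Degree: the shape is more complex than any degree-1 curve, so deg p = 2.
Checking where it meets the axes: it misses every integer gridline on the x-axis.
Assembling these constraints gives the stated polynomial.

2*x^2 - x*y - 2*y^2 + 2*x + 3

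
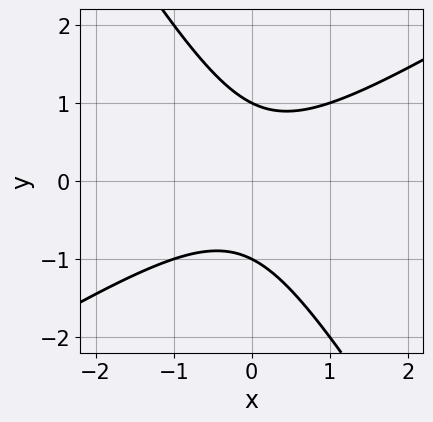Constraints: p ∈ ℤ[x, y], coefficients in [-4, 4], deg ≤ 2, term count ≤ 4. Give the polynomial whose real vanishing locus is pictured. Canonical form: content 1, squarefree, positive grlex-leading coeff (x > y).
1. Degree: a generic line meets the curve in up to 2 points, so deg p = 2.
2. Against the integer gridlines: it misses every integer gridline on the x-axis; the y-axis gridline crossings are at y ∈ {-1, 1}.
3. These observations pin down the coefficients.

x^2 - x*y - y^2 + 1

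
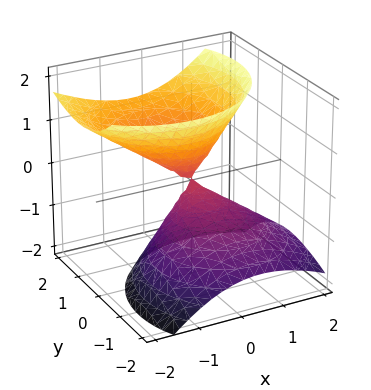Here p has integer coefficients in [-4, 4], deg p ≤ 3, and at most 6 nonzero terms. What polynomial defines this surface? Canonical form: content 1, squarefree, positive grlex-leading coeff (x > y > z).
(a) There are 2 components. Treating them together as one polynomial.
(b) deg p = 2. The shape is more complex than any degree-1 surface.
(c) Reading off the gridlines: it crosses the x-axis at the gridline x = 0; one y-axis crossing is at y = 0; it crosses the z-axis at the gridline z = 0.
(d) These observations pin down the coefficients.

3*x^2 + 2*x*z + 3*y^2 - 3*y*z - 3*z^2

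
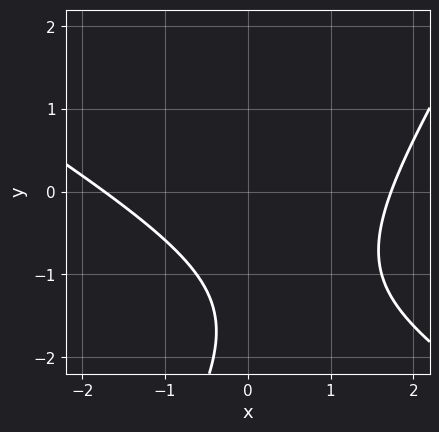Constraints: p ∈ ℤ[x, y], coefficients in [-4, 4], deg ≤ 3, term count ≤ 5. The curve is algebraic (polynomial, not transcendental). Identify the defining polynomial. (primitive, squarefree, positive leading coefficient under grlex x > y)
x^2 + x*y - y^2 - 3*y - 3

1. The degree is 2 — no degree-1 curve has this shape.
2. From the visible intercepts: the curve avoids every integer y-axis point in the box.
3. Matching integer coefficients to the picture gives p.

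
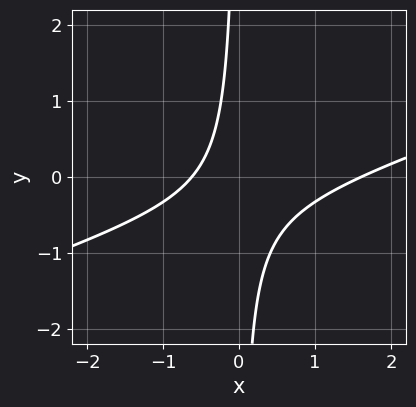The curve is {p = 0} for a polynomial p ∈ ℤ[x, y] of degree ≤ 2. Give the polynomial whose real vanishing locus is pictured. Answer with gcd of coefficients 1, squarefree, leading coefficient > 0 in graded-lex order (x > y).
x^2 - 3*x*y - x - 1

First, the degree is 2 — no degree-1 curve has this shape.
Next, against the integer gridlines: the curve avoids every integer y-axis point in the box.
Finally, matching integer coefficients to the picture gives p.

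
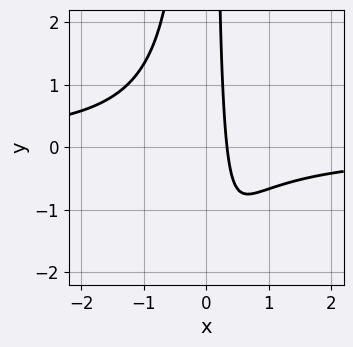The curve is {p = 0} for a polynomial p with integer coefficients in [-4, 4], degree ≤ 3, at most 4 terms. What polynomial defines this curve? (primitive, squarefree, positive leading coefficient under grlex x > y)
3*x^2*y + 3*x - 1

(a) deg p = 3. No degree-2 curve has this shape.
(b) From the axis intercepts and sections: it misses every integer gridline on the y-axis.
(c) Matching integer coefficients to the picture gives p.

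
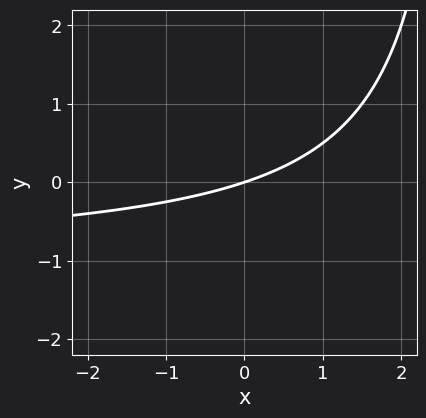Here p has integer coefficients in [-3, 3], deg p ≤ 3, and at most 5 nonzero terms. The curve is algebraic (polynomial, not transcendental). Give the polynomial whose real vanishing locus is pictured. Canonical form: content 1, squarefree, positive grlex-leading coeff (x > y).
x*y + x - 3*y

First, degree: the shape is more complex than any degree-1 curve, so deg p = 2.
Then, reading off the gridlines: it crosses the x-axis at the gridline x = 0; one y-axis crossing is at y = 0.
Finally, these observations pin down the coefficients.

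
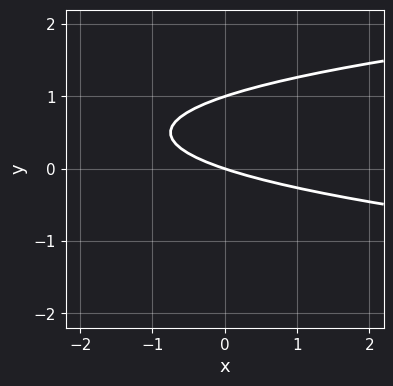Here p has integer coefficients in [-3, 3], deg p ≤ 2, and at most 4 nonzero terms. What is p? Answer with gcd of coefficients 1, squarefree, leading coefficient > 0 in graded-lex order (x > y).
(a) deg p = 2. A generic line meets the curve in up to 2 points.
(b) Checking where it meets the axes: it crosses the x-axis at the gridline x = 0; among the integer gridlines, it crosses the y-axis at y ∈ {0, 1}.
(c) Together with the visible shape, these determine p as stated.

3*y^2 - x - 3*y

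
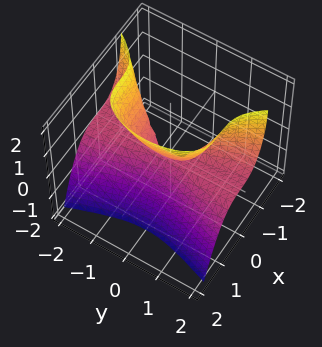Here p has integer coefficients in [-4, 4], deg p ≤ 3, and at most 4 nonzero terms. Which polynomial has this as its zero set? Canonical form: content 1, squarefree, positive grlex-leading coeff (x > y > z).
The degree is 3 — a generic line meets the surface in up to 3 points.
Against the integer gridlines: every point of the y-axis in the box is on the surface; one z-axis crossing is at z = 0; one x-axis crossing is at x = 0.
Solving for integer coefficients yields p as stated.

3*x^3 + y^2*z - z^2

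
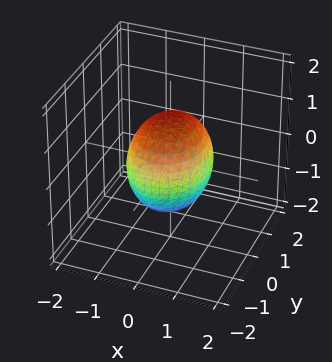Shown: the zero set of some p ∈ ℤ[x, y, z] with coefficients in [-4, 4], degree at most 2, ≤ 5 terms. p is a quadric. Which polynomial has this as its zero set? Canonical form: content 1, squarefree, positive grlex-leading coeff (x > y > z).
(a) The degree is 2 — bounded and convex; a quadric.
(b) Symmetries: the z ↦ −z reflection is a symmetry, so z appears only in even powers; it's symmetric under y → −y, forcing even powers of y; mirror symmetry x ↦ −x ⇒ only even powers of x.
(c) Reading off the gridlines: among the integer gridlines, it crosses the x-axis at x ∈ {-1, 1}.
(d) Fitting integer coefficients to these (and the overall shape) gives p.

3*x^2 + 2*y^2 + 2*z^2 - 3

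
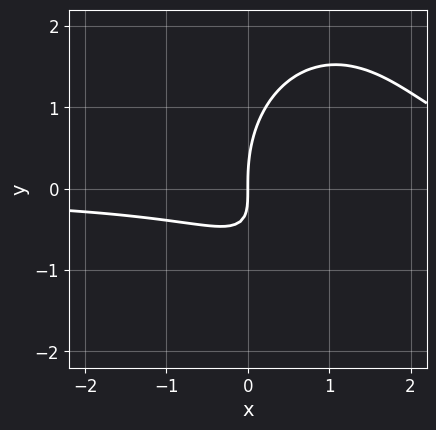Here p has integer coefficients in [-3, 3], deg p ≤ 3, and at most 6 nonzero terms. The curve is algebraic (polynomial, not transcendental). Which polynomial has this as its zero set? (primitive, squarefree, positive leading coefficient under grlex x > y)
2*x^2*y + y^3 - 3*x*y - 2*x

1. The degree is 3 — no degree-2 curve has this shape.
2. From the axis intercepts and sections: it crosses the x-axis at the gridline x = 0; it crosses the y-axis at the gridline y = 0.
3. These observations pin down the coefficients.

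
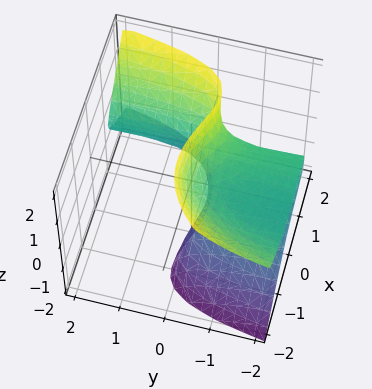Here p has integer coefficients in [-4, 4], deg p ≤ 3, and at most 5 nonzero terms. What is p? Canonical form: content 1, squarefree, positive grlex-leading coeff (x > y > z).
Degree: no degree-2 surface has this shape, so deg p = 3.
From the visible intercepts: no y-intercept at any integer in the box; the surface avoids every integer z-axis point in the box.
Putting this together gives p.

2*x^3 + 2*x*y*z - x*z^2 - 3*y*z^2 - 1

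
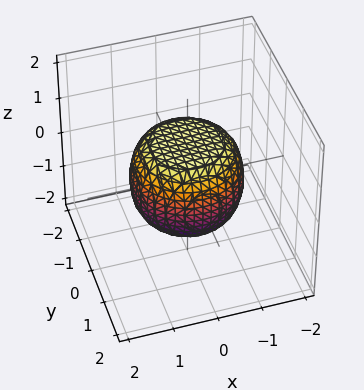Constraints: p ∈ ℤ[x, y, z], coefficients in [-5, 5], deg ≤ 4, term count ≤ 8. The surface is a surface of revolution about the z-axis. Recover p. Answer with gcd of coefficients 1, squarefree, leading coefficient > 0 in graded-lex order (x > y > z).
deg p = 4.
Symmetries: rotational symmetry about the z-axis ⇒ p depends on x, y only through x² + y².
Reading off the gridlines: the z-axis gridline crossings are at z ∈ {-1, 1}; a circular section at z = -1 has radius between 0 and 1.
Solving for integer coefficients yields p as stated.

2*x^4 + 4*x^2*y^2 + 2*y^4 - x^2 - y^2 + 3*z^2 - 3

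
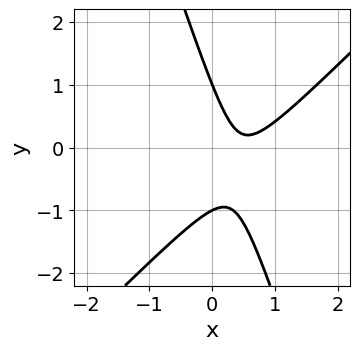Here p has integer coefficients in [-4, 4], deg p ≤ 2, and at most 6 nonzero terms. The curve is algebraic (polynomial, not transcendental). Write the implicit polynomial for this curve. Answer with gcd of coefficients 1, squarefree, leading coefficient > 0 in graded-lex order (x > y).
3*x^2 - 2*x*y - y^2 - 3*x + 1

1. Degree: no degree-1 curve has this shape, so deg p = 2.
2. Against the integer gridlines: no x-intercept at any integer in the box; the y-axis gridline crossings are at y ∈ {-1, 1}.
3. Putting this together gives p.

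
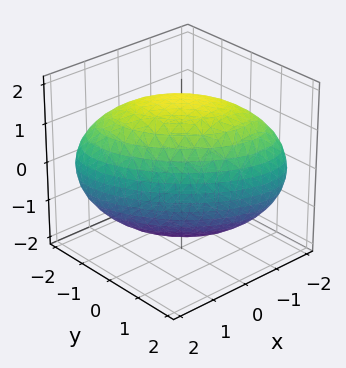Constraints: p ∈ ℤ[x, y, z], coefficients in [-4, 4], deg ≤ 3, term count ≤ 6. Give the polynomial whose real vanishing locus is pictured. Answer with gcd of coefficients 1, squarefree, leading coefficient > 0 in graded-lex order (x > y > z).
x^2 + x*y + y^2 + z^2 - 3

1. The degree is 2 — no degree-1 surface has this shape.
2. Matching integer coefficients to the picture gives p.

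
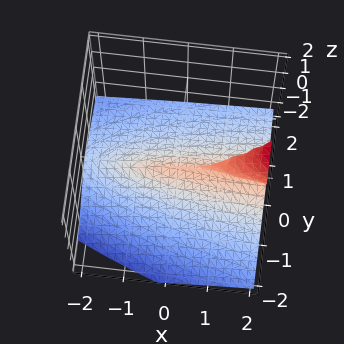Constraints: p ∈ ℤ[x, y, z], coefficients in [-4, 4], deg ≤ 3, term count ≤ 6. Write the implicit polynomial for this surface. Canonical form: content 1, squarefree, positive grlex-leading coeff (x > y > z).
1. deg p = 3.
2. From the visible intercepts: the visible x-axis segment lies entirely on the surface; it meets the z-axis at z = 0 (among the integer gridlines); it crosses the y-axis at the gridline y = 0.
3. Together with the visible shape, these determine p as stated.

x*z^2 + y*z^2 - 2*z^3 - 2*y^2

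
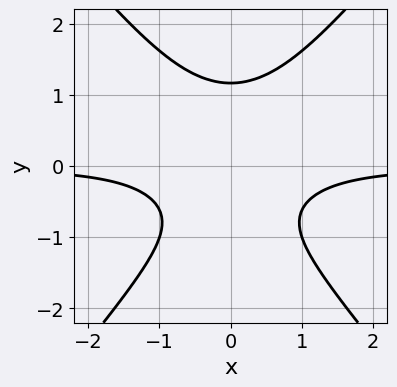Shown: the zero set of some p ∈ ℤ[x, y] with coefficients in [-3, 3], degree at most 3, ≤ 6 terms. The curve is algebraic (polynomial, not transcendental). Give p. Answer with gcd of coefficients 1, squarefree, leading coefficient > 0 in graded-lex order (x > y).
deg p = 3. The shape is more complex than any degree-2 curve.
Symmetries: the x ↦ −x reflection is a symmetry, so x appears only in even powers.
Checking where it meets the axes: the curve avoids every integer x-axis point in the box.
Solving for integer coefficients yields p as stated.

3*x^2*y - 2*y^3 + y + 2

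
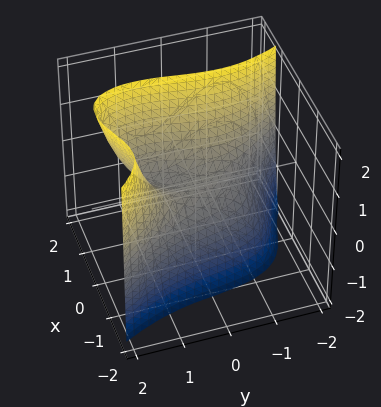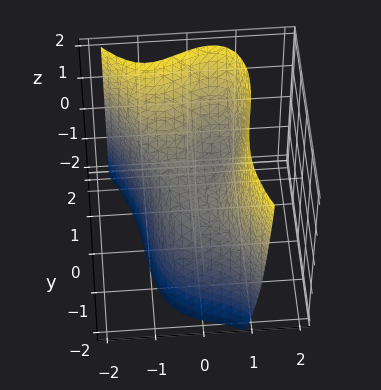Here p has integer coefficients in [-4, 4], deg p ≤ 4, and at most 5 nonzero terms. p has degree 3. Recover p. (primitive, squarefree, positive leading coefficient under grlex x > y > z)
3*x^3 + x^2*z + y^3 - 2*x*y - 3*z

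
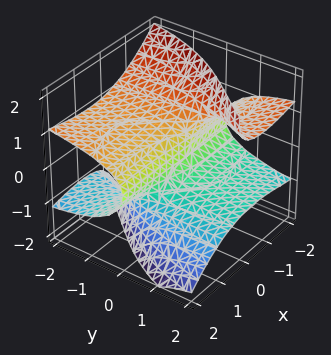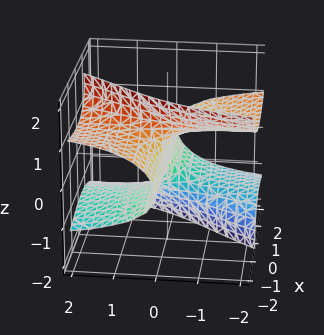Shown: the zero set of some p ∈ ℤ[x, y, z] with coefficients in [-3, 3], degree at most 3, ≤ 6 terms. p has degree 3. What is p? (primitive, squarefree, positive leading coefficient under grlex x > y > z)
Degree: no degree-2 surface has this shape, so deg p = 3.
Observable constraints: one z-axis crossing is at z = 0; every point of the x-axis in the box is on the surface; one y-axis crossing is at y = 0.
Putting this together gives p.

x^2*y + 3*x*z^2 - 3*y*z^2 + 2*z^3 + 3*y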